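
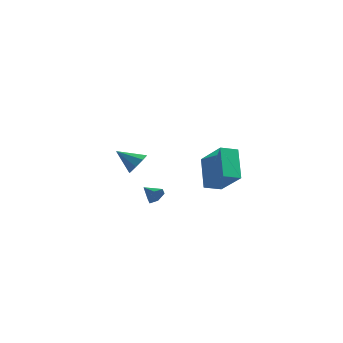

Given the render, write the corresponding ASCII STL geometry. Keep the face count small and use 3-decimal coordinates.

solid 
facet normal -0.383 0.545 0.746
outer loop
vertex 3.473 -1.034 4.424
vertex 4.087 -0.228 4.15
vertex 1.921 -0.304 3.095
endloop
endfacet
facet normal -0.585 -0.768 0.261
outer loop
vertex 2.713 -1.432 1.55
vertex 3.473 -1.034 4.424
vertex 1.921 -0.304 3.095
endloop
endfacet
facet normal -0.382 0.546 0.746
outer loop
vertex 1.921 -0.304 3.095
vertex 4.087 -0.228 4.15
vertex 2.535 0.502 2.82
endloop
endfacet
facet normal -0.716 0.336 -0.612
outer loop
vertex 2.535 0.502 2.82
vertex 2.713 -1.432 1.55
vertex 1.921 -0.304 3.095
endloop
endfacet
facet normal 0.715 -0.337 0.612
outer loop
vertex 3.473 -1.034 4.424
vertex 4.879 -1.356 2.605
vertex 4.087 -0.228 4.15
endloop
endfacet
facet normal -0.585 -0.768 0.261
outer loop
vertex 4.265 -2.162 2.88
vertex 3.473 -1.034 4.424
vertex 2.713 -1.432 1.55
endloop
endfacet
facet normal 0.715 -0.336 0.613
outer loop
vertex 4.265 -2.162 2.88
vertex 4.879 -1.356 2.605
vertex 3.473 -1.034 4.424
endloop
endfacet
facet normal 0.585 0.768 -0.261
outer loop
vertex 4.087 -0.228 4.15
vertex 4.879 -1.356 2.605
vertex 2.535 0.502 2.82
endloop
endfacet
facet normal -0.715 0.337 -0.613
outer loop
vertex 3.327 -0.626 1.276
vertex 2.713 -1.432 1.55
vertex 2.535 0.502 2.82
endloop
endfacet
facet normal 0.585 0.768 -0.261
outer loop
vertex 2.535 0.502 2.82
vertex 4.879 -1.356 2.605
vertex 3.327 -0.626 1.276
endloop
endfacet
facet normal 0.383 -0.545 -0.746
outer loop
vertex 3.327 -0.626 1.276
vertex 4.265 -2.162 2.88
vertex 2.713 -1.432 1.55
endloop
endfacet
facet normal 0.382 -0.546 -0.746
outer loop
vertex 4.879 -1.356 2.605
vertex 4.265 -2.162 2.88
vertex 3.327 -0.626 1.276
endloop
endfacet
facet normal 0.768 0.259 -0.586
outer loop
vertex -2.372 0.863 1.947
vertex -2.892 1.217 1.422
vertex -2.474 1.468 2.081
endloop
endfacet
facet normal 0.214 -0.177 0.961
outer loop
vertex -2.372 0.863 1.947
vertex -2.474 1.468 2.081
vertex -4.068 0.823 2.318
endloop
endfacet
facet normal 0.769 0.257 -0.586
outer loop
vertex -2.474 1.468 2.081
vertex -2.892 1.217 1.422
vertex -2.82 1.926 1.828
endloop
endfacet
facet normal -0.051 0.453 0.890
outer loop
vertex -2.474 1.468 2.081
vertex -2.82 1.926 1.828
vertex -4.068 0.823 2.318
endloop
endfacet
facet normal 0.768 0.258 -0.586
outer loop
vertex -2.82 1.926 1.828
vertex -2.892 1.217 1.422
vertex -3.209 1.969 1.337
endloop
endfacet
facet normal -0.486 0.749 0.450
outer loop
vertex -2.82 1.926 1.828
vertex -3.209 1.969 1.337
vertex -4.068 0.823 2.318
endloop
endfacet
facet normal 0.768 0.258 -0.586
outer loop
vertex -3.209 1.969 1.337
vertex -2.892 1.217 1.422
vertex -3.412 1.572 0.896
endloop
endfacet
facet normal -0.836 0.540 -0.101
outer loop
vertex -3.209 1.969 1.337
vertex -3.412 1.572 0.896
vertex -4.068 0.823 2.318
endloop
endfacet
facet normal 0.768 0.257 -0.586
outer loop
vertex -3.412 1.572 0.896
vertex -2.892 1.217 1.422
vertex -3.311 0.967 0.763
endloop
endfacet
facet normal -0.896 -0.053 -0.441
outer loop
vertex -3.412 1.572 0.896
vertex -3.311 0.967 0.763
vertex -4.068 0.823 2.318
endloop
endfacet
facet normal 0.768 0.259 -0.586
outer loop
vertex -3.311 0.967 0.763
vertex -2.892 1.217 1.422
vertex -2.964 0.509 1.015
endloop
endfacet
facet normal -0.631 -0.682 -0.370
outer loop
vertex -3.311 0.967 0.763
vertex -2.964 0.509 1.015
vertex -4.068 0.823 2.318
endloop
endfacet
facet normal 0.768 0.259 -0.586
outer loop
vertex -2.964 0.509 1.015
vertex -2.892 1.217 1.422
vertex -2.575 0.466 1.506
endloop
endfacet
facet normal -0.196 -0.978 0.070
outer loop
vertex -2.964 0.509 1.015
vertex -2.575 0.466 1.506
vertex -4.068 0.823 2.318
endloop
endfacet
facet normal 0.768 0.259 -0.586
outer loop
vertex -2.575 0.466 1.506
vertex -2.892 1.217 1.422
vertex -2.372 0.863 1.947
endloop
endfacet
facet normal 0.154 -0.769 0.621
outer loop
vertex -2.575 0.466 1.506
vertex -2.372 0.863 1.947
vertex -4.068 0.823 2.318
endloop
endfacet
facet normal 0.891 -0.234 -0.390
outer loop
vertex 0.449 -1.822 1.135
vertex 0.174 -2.029 0.631
vertex 0.344 -1.444 0.668
endloop
endfacet
facet normal -0.037 0.773 0.634
outer loop
vertex 0.449 -1.822 1.135
vertex 0.344 -1.444 0.668
vertex -0.734 -1.791 1.029
endloop
endfacet
facet normal 0.891 -0.234 -0.390
outer loop
vertex 0.344 -1.444 0.668
vertex 0.174 -2.029 0.631
vertex 0.069 -1.651 0.164
endloop
endfacet
facet normal -0.356 0.917 -0.182
outer loop
vertex 0.344 -1.444 0.668
vertex 0.069 -1.651 0.164
vertex -0.734 -1.791 1.029
endloop
endfacet
facet normal 0.891 -0.233 -0.389
outer loop
vertex 0.069 -1.651 0.164
vertex 0.174 -2.029 0.631
vertex -0.1 -2.236 0.127
endloop
endfacet
facet normal -0.729 0.251 -0.636
outer loop
vertex 0.069 -1.651 0.164
vertex -0.1 -2.236 0.127
vertex -0.734 -1.791 1.029
endloop
endfacet
facet normal 0.891 -0.233 -0.389
outer loop
vertex -0.1 -2.236 0.127
vertex 0.174 -2.029 0.631
vertex 0.005 -2.614 0.594
endloop
endfacet
facet normal -0.783 -0.558 -0.275
outer loop
vertex -0.1 -2.236 0.127
vertex 0.005 -2.614 0.594
vertex -0.734 -1.791 1.029
endloop
endfacet
facet normal 0.891 -0.233 -0.389
outer loop
vertex 0.005 -2.614 0.594
vertex 0.174 -2.029 0.631
vertex 0.279 -2.407 1.098
endloop
endfacet
facet normal -0.464 -0.702 0.540
outer loop
vertex 0.005 -2.614 0.594
vertex 0.279 -2.407 1.098
vertex -0.734 -1.791 1.029
endloop
endfacet
facet normal 0.891 -0.234 -0.390
outer loop
vertex 0.279 -2.407 1.098
vertex 0.174 -2.029 0.631
vertex 0.449 -1.822 1.135
endloop
endfacet
facet normal -0.090 -0.037 0.995
outer loop
vertex 0.279 -2.407 1.098
vertex 0.449 -1.822 1.135
vertex -0.734 -1.791 1.029
endloop
endfacet

endsolid


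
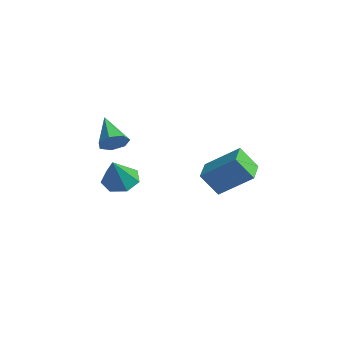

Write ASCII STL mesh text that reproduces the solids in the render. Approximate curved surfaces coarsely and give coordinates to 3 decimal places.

solid 
facet normal -0.746 0.664 0.049
outer loop
vertex 0.657 0.459 0.673
vertex 1.563 1.407 1.641
vertex 1.074 0.995 -0.242
endloop
endfacet
facet normal -0.556 -0.582 -0.594
outer loop
vertex 1.977 0.193 -0.301
vertex 0.657 0.459 0.673
vertex 1.074 0.995 -0.242
endloop
endfacet
facet normal -0.747 0.663 0.049
outer loop
vertex 1.074 0.995 -0.242
vertex 1.563 1.407 1.641
vertex 1.979 1.944 0.726
endloop
endfacet
facet normal 0.365 0.471 -0.803
outer loop
vertex 1.979 1.944 0.726
vertex 1.977 0.193 -0.301
vertex 1.074 0.995 -0.242
endloop
endfacet
facet normal -0.366 -0.471 0.803
outer loop
vertex 0.657 0.459 0.673
vertex 2.466 0.605 1.582
vertex 1.563 1.407 1.641
endloop
endfacet
facet normal -0.556 -0.582 -0.594
outer loop
vertex 1.561 -0.344 0.614
vertex 0.657 0.459 0.673
vertex 1.977 0.193 -0.301
endloop
endfacet
facet normal -0.366 -0.471 0.803
outer loop
vertex 1.561 -0.344 0.614
vertex 2.466 0.605 1.582
vertex 0.657 0.459 0.673
endloop
endfacet
facet normal 0.556 0.582 0.594
outer loop
vertex 1.563 1.407 1.641
vertex 2.466 0.605 1.582
vertex 1.979 1.944 0.726
endloop
endfacet
facet normal 0.366 0.471 -0.803
outer loop
vertex 2.883 1.141 0.667
vertex 1.977 0.193 -0.301
vertex 1.979 1.944 0.726
endloop
endfacet
facet normal 0.556 0.582 0.594
outer loop
vertex 1.979 1.944 0.726
vertex 2.466 0.605 1.582
vertex 2.883 1.141 0.667
endloop
endfacet
facet normal 0.747 -0.663 -0.050
outer loop
vertex 2.883 1.141 0.667
vertex 1.561 -0.344 0.614
vertex 1.977 0.193 -0.301
endloop
endfacet
facet normal 0.747 -0.663 -0.048
outer loop
vertex 2.466 0.605 1.582
vertex 1.561 -0.344 0.614
vertex 2.883 1.141 0.667
endloop
endfacet
facet normal 0.807 -0.199 -0.556
outer loop
vertex -1.785 -1.613 1.739
vertex -2.157 -1.801 1.267
vertex -1.933 -1.224 1.385
endloop
endfacet
facet normal 0.210 0.701 0.682
outer loop
vertex -1.785 -1.613 1.739
vertex -1.933 -1.224 1.385
vertex -3.383 -1.499 2.113
endloop
endfacet
facet normal 0.807 -0.199 -0.556
outer loop
vertex -1.933 -1.224 1.385
vertex -2.157 -1.801 1.267
vertex -2.25 -1.27 0.942
endloop
endfacet
facet normal -0.175 0.984 0.023
outer loop
vertex -1.933 -1.224 1.385
vertex -2.25 -1.27 0.942
vertex -3.383 -1.499 2.113
endloop
endfacet
facet normal 0.806 -0.199 -0.557
outer loop
vertex -2.25 -1.27 0.942
vertex -2.157 -1.801 1.267
vertex -2.497 -1.716 0.744
endloop
endfacet
facet normal -0.640 0.579 -0.506
outer loop
vertex -2.25 -1.27 0.942
vertex -2.497 -1.716 0.744
vertex -3.383 -1.499 2.113
endloop
endfacet
facet normal 0.807 -0.198 -0.557
outer loop
vertex -2.497 -1.716 0.744
vertex -2.157 -1.801 1.267
vertex -2.487 -2.226 0.94
endloop
endfacet
facet normal -0.836 -0.211 -0.507
outer loop
vertex -2.497 -1.716 0.744
vertex -2.487 -2.226 0.94
vertex -3.383 -1.499 2.113
endloop
endfacet
facet normal 0.807 -0.199 -0.556
outer loop
vertex -2.487 -2.226 0.94
vertex -2.157 -1.801 1.267
vertex -2.229 -2.416 1.383
endloop
endfacet
facet normal -0.614 -0.789 0.020
outer loop
vertex -2.487 -2.226 0.94
vertex -2.229 -2.416 1.383
vertex -3.383 -1.499 2.113
endloop
endfacet
facet normal 0.806 -0.199 -0.557
outer loop
vertex -2.229 -2.416 1.383
vertex -2.157 -1.801 1.267
vertex -1.916 -2.143 1.738
endloop
endfacet
facet normal -0.142 -0.720 0.679
outer loop
vertex -2.229 -2.416 1.383
vertex -1.916 -2.143 1.738
vertex -3.383 -1.499 2.113
endloop
endfacet
facet normal 0.807 -0.198 -0.557
outer loop
vertex -1.916 -2.143 1.738
vertex -2.157 -1.801 1.267
vertex -1.785 -1.613 1.739
endloop
endfacet
facet normal 0.224 -0.057 0.973
outer loop
vertex -1.916 -2.143 1.738
vertex -1.785 -1.613 1.739
vertex -3.383 -1.499 2.113
endloop
endfacet
facet normal -0.350 0.427 -0.834
outer loop
vertex -2.015 -0.782 -1.001
vertex -2.635 -1.255 -0.983
vertex -2.551 -0.551 -0.658
endloop
endfacet
facet normal 0.602 0.580 0.549
outer loop
vertex -2.015 -0.782 -1.001
vertex -2.551 -0.551 -0.658
vertex -2.105 -1.905 0.283
endloop
endfacet
facet normal -0.349 0.427 -0.834
outer loop
vertex -2.551 -0.551 -0.658
vertex -2.635 -1.255 -0.983
vertex -3.15 -0.85 -0.56
endloop
endfacet
facet normal -0.131 0.536 0.834
outer loop
vertex -2.551 -0.551 -0.658
vertex -3.15 -0.85 -0.56
vertex -2.105 -1.905 0.283
endloop
endfacet
facet normal -0.348 0.428 -0.834
outer loop
vertex -3.15 -0.85 -0.56
vertex -2.635 -1.255 -0.983
vertex -3.362 -1.453 -0.781
endloop
endfacet
facet normal -0.655 -0.046 0.754
outer loop
vertex -3.15 -0.85 -0.56
vertex -3.362 -1.453 -0.781
vertex -2.105 -1.905 0.283
endloop
endfacet
facet normal -0.348 0.429 -0.833
outer loop
vertex -3.362 -1.453 -0.781
vertex -2.635 -1.255 -0.983
vertex -3.027 -1.907 -1.155
endloop
endfacet
facet normal -0.575 -0.729 0.370
outer loop
vertex -3.362 -1.453 -0.781
vertex -3.027 -1.907 -1.155
vertex -2.105 -1.905 0.283
endloop
endfacet
facet normal -0.348 0.429 -0.834
outer loop
vertex -3.027 -1.907 -1.155
vertex -2.635 -1.255 -0.983
vertex -2.397 -1.87 -1.399
endloop
endfacet
facet normal 0.047 -0.998 -0.029
outer loop
vertex -3.027 -1.907 -1.155
vertex -2.397 -1.87 -1.399
vertex -2.105 -1.905 0.283
endloop
endfacet
facet normal -0.350 0.428 -0.833
outer loop
vertex -2.397 -1.87 -1.399
vertex -2.635 -1.255 -0.983
vertex -1.946 -1.369 -1.331
endloop
endfacet
facet normal 0.745 -0.651 -0.143
outer loop
vertex -2.397 -1.87 -1.399
vertex -1.946 -1.369 -1.331
vertex -2.105 -1.905 0.283
endloop
endfacet
facet normal -0.350 0.427 -0.833
outer loop
vertex -1.946 -1.369 -1.331
vertex -2.635 -1.255 -0.983
vertex -2.015 -0.782 -1.001
endloop
endfacet
facet normal 0.992 0.052 0.115
outer loop
vertex -1.946 -1.369 -1.331
vertex -2.015 -0.782 -1.001
vertex -2.105 -1.905 0.283
endloop
endfacet

endsolid


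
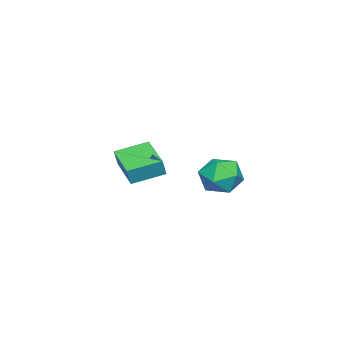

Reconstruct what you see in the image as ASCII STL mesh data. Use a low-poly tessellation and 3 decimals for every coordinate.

solid 
facet normal 0.135 0.556 0.820
outer loop
vertex 1.911 2.725 -0.976
vertex 1.03 2.379 -0.596
vertex 1.9 1.882 -0.402
endloop
endfacet
facet normal 0.761 0.359 0.541
outer loop
vertex 1.911 2.725 -0.976
vertex 1.9 1.882 -0.402
vertex 2.479 1.92 -1.241
endloop
endfacet
facet normal 0.790 0.600 -0.130
outer loop
vertex 1.911 2.725 -0.976
vertex 2.479 1.92 -1.241
vertex 1.967 2.44 -1.954
endloop
endfacet
facet normal 0.182 0.947 -0.265
outer loop
vertex 1.911 2.725 -0.976
vertex 1.967 2.44 -1.954
vertex 1.072 2.724 -1.555
endloop
endfacet
facet normal -0.223 0.920 0.321
outer loop
vertex 1.911 2.725 -0.976
vertex 1.072 2.724 -1.555
vertex 1.03 2.379 -0.596
endloop
endfacet
facet normal 0.777 -0.356 0.520
outer loop
vertex 2.479 1.92 -1.241
vertex 1.9 1.882 -0.402
vertex 1.948 1.076 -1.025
endloop
endfacet
facet normal -0.236 -0.034 0.971
outer loop
vertex 1.9 1.882 -0.402
vertex 1.03 2.379 -0.596
vertex 1.053 1.36 -0.626
endloop
endfacet
facet normal -0.816 0.555 0.164
outer loop
vertex 1.03 2.379 -0.596
vertex 1.072 2.724 -1.555
vertex 0.541 1.88 -1.339
endloop
endfacet
facet normal -0.161 0.598 -0.786
outer loop
vertex 1.072 2.724 -1.555
vertex 1.967 2.44 -1.954
vertex 1.12 1.918 -2.178
endloop
endfacet
facet normal 0.824 0.035 -0.566
outer loop
vertex 1.967 2.44 -1.954
vertex 2.479 1.92 -1.241
vertex 1.99 1.421 -1.984
endloop
endfacet
facet normal -0.182 -0.947 0.265
outer loop
vertex 1.109 1.075 -1.604
vertex 1.948 1.076 -1.025
vertex 1.053 1.36 -0.626
endloop
endfacet
facet normal -0.790 -0.600 0.130
outer loop
vertex 1.109 1.075 -1.604
vertex 1.053 1.36 -0.626
vertex 0.541 1.88 -1.339
endloop
endfacet
facet normal -0.761 -0.359 -0.541
outer loop
vertex 1.109 1.075 -1.604
vertex 0.541 1.88 -1.339
vertex 1.12 1.918 -2.178
endloop
endfacet
facet normal -0.135 -0.556 -0.820
outer loop
vertex 1.109 1.075 -1.604
vertex 1.12 1.918 -2.178
vertex 1.99 1.421 -1.984
endloop
endfacet
facet normal 0.223 -0.920 -0.321
outer loop
vertex 1.109 1.075 -1.604
vertex 1.99 1.421 -1.984
vertex 1.948 1.076 -1.025
endloop
endfacet
facet normal 0.161 -0.598 0.786
outer loop
vertex 1.053 1.36 -0.626
vertex 1.948 1.076 -1.025
vertex 1.9 1.882 -0.402
endloop
endfacet
facet normal -0.824 -0.035 0.566
outer loop
vertex 0.541 1.88 -1.339
vertex 1.053 1.36 -0.626
vertex 1.03 2.379 -0.596
endloop
endfacet
facet normal -0.777 0.356 -0.520
outer loop
vertex 1.12 1.918 -2.178
vertex 0.541 1.88 -1.339
vertex 1.072 2.724 -1.555
endloop
endfacet
facet normal 0.236 0.034 -0.971
outer loop
vertex 1.99 1.421 -1.984
vertex 1.12 1.918 -2.178
vertex 1.967 2.44 -1.954
endloop
endfacet
facet normal 0.816 -0.555 -0.164
outer loop
vertex 1.948 1.076 -1.025
vertex 1.99 1.421 -1.984
vertex 2.479 1.92 -1.241
endloop
endfacet
facet normal -0.730 -0.641 0.236
outer loop
vertex -1.737 -4.228 -2.168
vertex -2.688 -2.995 -1.759
vertex -2.057 -4.185 -3.041
endloop
endfacet
facet normal 0.591 -0.766 -0.254
outer loop
vertex -0.692 -2.985 -3.481
vertex -1.737 -4.228 -2.168
vertex -2.057 -4.185 -3.041
endloop
endfacet
facet normal -0.730 -0.641 0.236
outer loop
vertex -2.057 -4.185 -3.041
vertex -2.688 -2.995 -1.759
vertex -3.008 -2.952 -2.631
endloop
endfacet
facet normal -0.344 0.047 -0.938
outer loop
vertex -3.008 -2.952 -2.631
vertex -0.692 -2.985 -3.481
vertex -2.057 -4.185 -3.041
endloop
endfacet
facet normal 0.343 -0.046 0.938
outer loop
vertex -1.737 -4.228 -2.168
vertex -1.323 -1.795 -2.199
vertex -2.688 -2.995 -1.759
endloop
endfacet
facet normal 0.591 -0.766 -0.255
outer loop
vertex -0.372 -3.028 -2.609
vertex -1.737 -4.228 -2.168
vertex -0.692 -2.985 -3.481
endloop
endfacet
facet normal 0.344 -0.047 0.938
outer loop
vertex -0.372 -3.028 -2.609
vertex -1.323 -1.795 -2.199
vertex -1.737 -4.228 -2.168
endloop
endfacet
facet normal -0.591 0.766 0.255
outer loop
vertex -2.688 -2.995 -1.759
vertex -1.323 -1.795 -2.199
vertex -3.008 -2.952 -2.631
endloop
endfacet
facet normal -0.344 0.046 -0.938
outer loop
vertex -1.643 -1.752 -3.072
vertex -0.692 -2.985 -3.481
vertex -3.008 -2.952 -2.631
endloop
endfacet
facet normal -0.591 0.766 0.254
outer loop
vertex -3.008 -2.952 -2.631
vertex -1.323 -1.795 -2.199
vertex -1.643 -1.752 -3.072
endloop
endfacet
facet normal 0.730 0.641 -0.236
outer loop
vertex -1.643 -1.752 -3.072
vertex -0.372 -3.028 -2.609
vertex -0.692 -2.985 -3.481
endloop
endfacet
facet normal 0.730 0.641 -0.236
outer loop
vertex -1.323 -1.795 -2.199
vertex -0.372 -3.028 -2.609
vertex -1.643 -1.752 -3.072
endloop
endfacet

endsolid


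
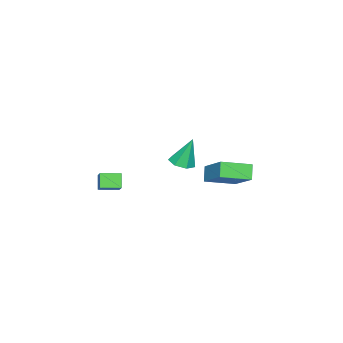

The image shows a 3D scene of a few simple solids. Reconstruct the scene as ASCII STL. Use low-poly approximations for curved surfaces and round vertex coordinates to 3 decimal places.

solid 
facet normal -0.658 0.712 -0.243
outer loop
vertex -0.558 2.642 -0.046
vertex 0.529 4.056 1.153
vertex -0.028 2.874 -0.8
endloop
endfacet
facet normal -0.506 -0.658 -0.558
outer loop
vertex 1.071 1.684 -0.393
vertex -0.558 2.642 -0.046
vertex -0.028 2.874 -0.8
endloop
endfacet
facet normal -0.658 0.713 -0.244
outer loop
vertex -0.028 2.874 -0.8
vertex 0.529 4.056 1.153
vertex 1.059 4.288 0.4
endloop
endfacet
facet normal 0.558 0.244 -0.793
outer loop
vertex 1.059 4.288 0.4
vertex 1.071 1.684 -0.393
vertex -0.028 2.874 -0.8
endloop
endfacet
facet normal -0.558 -0.244 0.793
outer loop
vertex -0.558 2.642 -0.046
vertex 1.628 2.866 1.56
vertex 0.529 4.056 1.153
endloop
endfacet
facet normal -0.506 -0.658 -0.559
outer loop
vertex 0.541 1.452 0.36
vertex -0.558 2.642 -0.046
vertex 1.071 1.684 -0.393
endloop
endfacet
facet normal -0.558 -0.244 0.793
outer loop
vertex 0.541 1.452 0.36
vertex 1.628 2.866 1.56
vertex -0.558 2.642 -0.046
endloop
endfacet
facet normal 0.505 0.658 0.558
outer loop
vertex 0.529 4.056 1.153
vertex 1.628 2.866 1.56
vertex 1.059 4.288 0.4
endloop
endfacet
facet normal 0.558 0.244 -0.793
outer loop
vertex 2.158 3.098 0.806
vertex 1.071 1.684 -0.393
vertex 1.059 4.288 0.4
endloop
endfacet
facet normal 0.506 0.658 0.558
outer loop
vertex 1.059 4.288 0.4
vertex 1.628 2.866 1.56
vertex 2.158 3.098 0.806
endloop
endfacet
facet normal 0.658 -0.712 0.244
outer loop
vertex 2.158 3.098 0.806
vertex 0.541 1.452 0.36
vertex 1.071 1.684 -0.393
endloop
endfacet
facet normal 0.658 -0.712 0.243
outer loop
vertex 1.628 2.866 1.56
vertex 0.541 1.452 0.36
vertex 2.158 3.098 0.806
endloop
endfacet
facet normal 0.125 -0.285 -0.950
outer loop
vertex 2.029 0.547 0.918
vertex 1.318 0.585 0.813
vertex 1.813 1.1 0.724
endloop
endfacet
facet normal 0.826 0.444 0.347
outer loop
vertex 2.029 0.547 0.918
vertex 1.813 1.1 0.724
vertex 1.102 1.075 2.447
endloop
endfacet
facet normal 0.126 -0.286 -0.950
outer loop
vertex 1.813 1.1 0.724
vertex 1.318 0.585 0.813
vertex 1.224 1.265 0.596
endloop
endfacet
facet normal 0.245 0.963 0.115
outer loop
vertex 1.813 1.1 0.724
vertex 1.224 1.265 0.596
vertex 1.102 1.075 2.447
endloop
endfacet
facet normal 0.125 -0.286 -0.950
outer loop
vertex 1.224 1.265 0.596
vertex 1.318 0.585 0.813
vertex 0.706 0.918 0.632
endloop
endfacet
facet normal -0.554 0.831 0.049
outer loop
vertex 1.224 1.265 0.596
vertex 0.706 0.918 0.632
vertex 1.102 1.075 2.447
endloop
endfacet
facet normal 0.126 -0.285 -0.950
outer loop
vertex 0.706 0.918 0.632
vertex 1.318 0.585 0.813
vertex 0.649 0.32 0.804
endloop
endfacet
facet normal -0.969 0.149 0.198
outer loop
vertex 0.706 0.918 0.632
vertex 0.649 0.32 0.804
vertex 1.102 1.075 2.447
endloop
endfacet
facet normal 0.126 -0.285 -0.950
outer loop
vertex 0.649 0.32 0.804
vertex 1.318 0.585 0.813
vertex 1.096 -0.079 0.983
endloop
endfacet
facet normal -0.688 -0.569 0.451
outer loop
vertex 0.649 0.32 0.804
vertex 1.096 -0.079 0.983
vertex 1.102 1.075 2.447
endloop
endfacet
facet normal 0.126 -0.285 -0.950
outer loop
vertex 1.096 -0.079 0.983
vertex 1.318 0.585 0.813
vertex 1.71 0.022 1.034
endloop
endfacet
facet normal 0.078 -0.783 0.617
outer loop
vertex 1.096 -0.079 0.983
vertex 1.71 0.022 1.034
vertex 1.102 1.075 2.447
endloop
endfacet
facet normal 0.125 -0.286 -0.950
outer loop
vertex 1.71 0.022 1.034
vertex 1.318 0.585 0.813
vertex 2.029 0.547 0.918
endloop
endfacet
facet normal 0.752 -0.331 0.570
outer loop
vertex 1.71 0.022 1.034
vertex 2.029 0.547 0.918
vertex 1.102 1.075 2.447
endloop
endfacet
facet normal -0.526 -0.298 0.797
outer loop
vertex 2.216 -3.581 -0.599
vertex 1.576 -2.704 -0.694
vertex 1.675 -4.033 -1.125
endloop
endfacet
facet normal 0.588 -0.804 0.087
outer loop
vertex 2.164 -3.756 -1.866
vertex 2.216 -3.581 -0.599
vertex 1.675 -4.033 -1.125
endloop
endfacet
facet normal -0.526 -0.298 0.797
outer loop
vertex 1.675 -4.033 -1.125
vertex 1.576 -2.704 -0.694
vertex 1.035 -3.156 -1.22
endloop
endfacet
facet normal -0.615 -0.514 -0.598
outer loop
vertex 1.035 -3.156 -1.22
vertex 2.164 -3.756 -1.866
vertex 1.675 -4.033 -1.125
endloop
endfacet
facet normal 0.615 0.514 0.598
outer loop
vertex 2.216 -3.581 -0.599
vertex 2.065 -2.427 -1.435
vertex 1.576 -2.704 -0.694
endloop
endfacet
facet normal 0.588 -0.804 0.087
outer loop
vertex 2.705 -3.304 -1.34
vertex 2.216 -3.581 -0.599
vertex 2.164 -3.756 -1.866
endloop
endfacet
facet normal 0.615 0.514 0.598
outer loop
vertex 2.705 -3.304 -1.34
vertex 2.065 -2.427 -1.435
vertex 2.216 -3.581 -0.599
endloop
endfacet
facet normal -0.588 0.804 -0.087
outer loop
vertex 1.576 -2.704 -0.694
vertex 2.065 -2.427 -1.435
vertex 1.035 -3.156 -1.22
endloop
endfacet
facet normal -0.615 -0.514 -0.598
outer loop
vertex 1.524 -2.879 -1.961
vertex 2.164 -3.756 -1.866
vertex 1.035 -3.156 -1.22
endloop
endfacet
facet normal -0.588 0.804 -0.087
outer loop
vertex 1.035 -3.156 -1.22
vertex 2.065 -2.427 -1.435
vertex 1.524 -2.879 -1.961
endloop
endfacet
facet normal 0.526 0.298 -0.797
outer loop
vertex 1.524 -2.879 -1.961
vertex 2.705 -3.304 -1.34
vertex 2.164 -3.756 -1.866
endloop
endfacet
facet normal 0.526 0.298 -0.797
outer loop
vertex 2.065 -2.427 -1.435
vertex 2.705 -3.304 -1.34
vertex 1.524 -2.879 -1.961
endloop
endfacet

endsolid


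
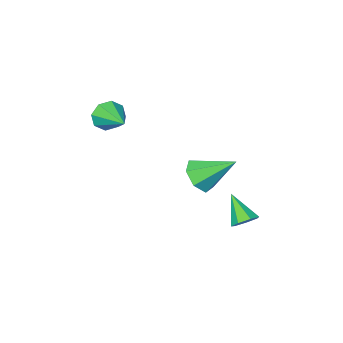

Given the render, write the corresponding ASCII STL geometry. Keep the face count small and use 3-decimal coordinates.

solid 
facet normal 0.532 -0.590 -0.607
outer loop
vertex -1.409 0.521 -0.184
vertex -2.18 0.48 -0.82
vertex -1.426 1.136 -0.796
endloop
endfacet
facet normal 0.573 0.586 0.573
outer loop
vertex -1.409 0.521 -0.184
vertex -1.426 1.136 -0.796
vertex -3.32 1.74 0.48
endloop
endfacet
facet normal 0.532 -0.590 -0.608
outer loop
vertex -1.426 1.136 -0.796
vertex -2.18 0.48 -0.82
vertex -2.011 1.257 -1.426
endloop
endfacet
facet normal 0.265 0.962 -0.062
outer loop
vertex -1.426 1.136 -0.796
vertex -2.011 1.257 -1.426
vertex -3.32 1.74 0.48
endloop
endfacet
facet normal 0.533 -0.590 -0.607
outer loop
vertex -2.011 1.257 -1.426
vertex -2.18 0.48 -0.82
vertex -2.723 0.792 -1.599
endloop
endfacet
facet normal -0.398 0.786 -0.473
outer loop
vertex -2.011 1.257 -1.426
vertex -2.723 0.792 -1.599
vertex -3.32 1.74 0.48
endloop
endfacet
facet normal 0.533 -0.589 -0.607
outer loop
vertex -2.723 0.792 -1.599
vertex -2.18 0.48 -0.82
vertex -3.026 0.092 -1.186
endloop
endfacet
facet normal -0.917 0.190 -0.350
outer loop
vertex -2.723 0.792 -1.599
vertex -3.026 0.092 -1.186
vertex -3.32 1.74 0.48
endloop
endfacet
facet normal 0.533 -0.589 -0.607
outer loop
vertex -3.026 0.092 -1.186
vertex -2.18 0.48 -0.82
vertex -2.692 -0.316 -0.497
endloop
endfacet
facet normal -0.901 -0.377 0.214
outer loop
vertex -3.026 0.092 -1.186
vertex -2.692 -0.316 -0.497
vertex -3.32 1.74 0.48
endloop
endfacet
facet normal 0.533 -0.589 -0.608
outer loop
vertex -2.692 -0.316 -0.497
vertex -2.18 0.48 -0.82
vertex -1.972 -0.125 -0.051
endloop
endfacet
facet normal -0.362 -0.488 0.794
outer loop
vertex -2.692 -0.316 -0.497
vertex -1.972 -0.125 -0.051
vertex -3.32 1.74 0.48
endloop
endfacet
facet normal 0.533 -0.589 -0.608
outer loop
vertex -1.972 -0.125 -0.051
vertex -2.18 0.48 -0.82
vertex -1.409 0.521 -0.184
endloop
endfacet
facet normal 0.294 -0.059 0.954
outer loop
vertex -1.972 -0.125 -0.051
vertex -1.409 0.521 -0.184
vertex -3.32 1.74 0.48
endloop
endfacet
facet normal 0.015 0.733 -0.680
outer loop
vertex -2.206 3.059 -2.687
vertex -2.877 3.202 -2.548
vertex -2.303 3.468 -2.248
endloop
endfacet
facet normal 0.918 -0.168 0.359
outer loop
vertex -2.206 3.059 -2.687
vertex -2.303 3.468 -2.248
vertex -2.903 1.978 -1.412
endloop
endfacet
facet normal 0.016 0.733 -0.680
outer loop
vertex -2.303 3.468 -2.248
vertex -2.877 3.202 -2.548
vertex -2.832 3.677 -2.035
endloop
endfacet
facet normal 0.454 0.290 0.843
outer loop
vertex -2.303 3.468 -2.248
vertex -2.832 3.677 -2.035
vertex -2.903 1.978 -1.412
endloop
endfacet
facet normal 0.015 0.733 -0.680
outer loop
vertex -2.832 3.677 -2.035
vertex -2.877 3.202 -2.548
vertex -3.395 3.528 -2.208
endloop
endfacet
facet normal -0.357 0.335 0.872
outer loop
vertex -2.832 3.677 -2.035
vertex -3.395 3.528 -2.208
vertex -2.903 1.978 -1.412
endloop
endfacet
facet normal 0.015 0.733 -0.680
outer loop
vertex -3.395 3.528 -2.208
vertex -2.877 3.202 -2.548
vertex -3.568 3.134 -2.637
endloop
endfacet
facet normal -0.902 -0.068 0.426
outer loop
vertex -3.395 3.528 -2.208
vertex -3.568 3.134 -2.637
vertex -2.903 1.978 -1.412
endloop
endfacet
facet normal 0.015 0.733 -0.680
outer loop
vertex -3.568 3.134 -2.637
vertex -2.877 3.202 -2.548
vertex -3.221 2.791 -2.999
endloop
endfacet
facet normal -0.773 -0.614 -0.160
outer loop
vertex -3.568 3.134 -2.637
vertex -3.221 2.791 -2.999
vertex -2.903 1.978 -1.412
endloop
endfacet
facet normal 0.015 0.733 -0.680
outer loop
vertex -3.221 2.791 -2.999
vertex -2.877 3.202 -2.548
vertex -2.615 2.758 -3.021
endloop
endfacet
facet normal -0.065 -0.893 -0.445
outer loop
vertex -3.221 2.791 -2.999
vertex -2.615 2.758 -3.021
vertex -2.903 1.978 -1.412
endloop
endfacet
facet normal 0.015 0.733 -0.680
outer loop
vertex -2.615 2.758 -3.021
vertex -2.877 3.202 -2.548
vertex -2.206 3.059 -2.687
endloop
endfacet
facet normal 0.686 -0.695 -0.214
outer loop
vertex -2.615 2.758 -3.021
vertex -2.206 3.059 -2.687
vertex -2.903 1.978 -1.412
endloop
endfacet
facet normal -0.091 -0.961 -0.263
outer loop
vertex 0.537 -3.952 2.488
vertex 0.157 -3.709 1.732
vertex 0.984 -3.859 1.993
endloop
endfacet
facet normal 0.715 0.173 0.678
outer loop
vertex 0.537 -3.952 2.488
vertex 0.984 -3.859 1.993
vertex 0.323 -1.971 2.208
endloop
endfacet
facet normal -0.091 -0.960 -0.263
outer loop
vertex 0.984 -3.859 1.993
vertex 0.157 -3.709 1.732
vertex 0.947 -3.678 1.345
endloop
endfacet
facet normal 0.944 0.326 0.037
outer loop
vertex 0.984 -3.859 1.993
vertex 0.947 -3.678 1.345
vertex 0.323 -1.971 2.208
endloop
endfacet
facet normal -0.091 -0.961 -0.262
outer loop
vertex 0.947 -3.678 1.345
vertex 0.157 -3.709 1.732
vertex 0.447 -3.516 0.924
endloop
endfacet
facet normal 0.643 0.520 -0.563
outer loop
vertex 0.947 -3.678 1.345
vertex 0.447 -3.516 0.924
vertex 0.323 -1.971 2.208
endloop
endfacet
facet normal -0.092 -0.961 -0.263
outer loop
vertex 0.447 -3.516 0.924
vertex 0.157 -3.709 1.732
vertex -0.222 -3.466 0.976
endloop
endfacet
facet normal -0.012 0.639 -0.769
outer loop
vertex 0.447 -3.516 0.924
vertex -0.222 -3.466 0.976
vertex 0.323 -1.971 2.208
endloop
endfacet
facet normal -0.091 -0.960 -0.263
outer loop
vertex -0.222 -3.466 0.976
vertex 0.157 -3.709 1.732
vertex -0.67 -3.559 1.471
endloop
endfacet
facet normal -0.639 0.614 -0.463
outer loop
vertex -0.222 -3.466 0.976
vertex -0.67 -3.559 1.471
vertex 0.323 -1.971 2.208
endloop
endfacet
facet normal -0.091 -0.960 -0.263
outer loop
vertex -0.67 -3.559 1.471
vertex 0.157 -3.709 1.732
vertex -0.632 -3.74 2.119
endloop
endfacet
facet normal -0.869 0.460 0.180
outer loop
vertex -0.67 -3.559 1.471
vertex -0.632 -3.74 2.119
vertex 0.323 -1.971 2.208
endloop
endfacet
facet normal -0.091 -0.960 -0.263
outer loop
vertex -0.632 -3.74 2.119
vertex 0.157 -3.709 1.732
vertex -0.132 -3.903 2.54
endloop
endfacet
facet normal -0.568 0.268 0.778
outer loop
vertex -0.632 -3.74 2.119
vertex -0.132 -3.903 2.54
vertex 0.323 -1.971 2.208
endloop
endfacet
facet normal -0.091 -0.960 -0.263
outer loop
vertex -0.132 -3.903 2.54
vertex 0.157 -3.709 1.732
vertex 0.537 -3.952 2.488
endloop
endfacet
facet normal 0.087 0.149 0.985
outer loop
vertex -0.132 -3.903 2.54
vertex 0.537 -3.952 2.488
vertex 0.323 -1.971 2.208
endloop
endfacet

endsolid


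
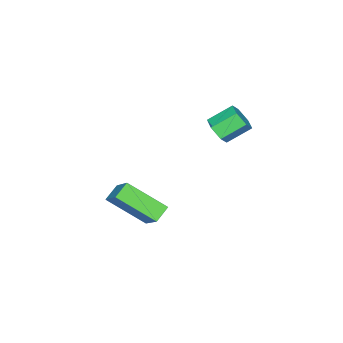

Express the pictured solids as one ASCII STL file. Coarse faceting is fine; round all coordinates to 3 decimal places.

solid 
facet normal 0.634 -0.546 -0.548
outer loop
vertex -0.309 -0.898 4.133
vertex -0.743 -0.903 3.636
vertex -0.294 -0.422 3.676
endloop
endfacet
facet normal 0.773 0.427 0.470
outer loop
vertex -0.309 -0.898 4.133
vertex -0.294 -0.422 3.676
vertex -1.083 -0.231 4.801
endloop
endfacet
facet normal 0.773 0.425 0.470
outer loop
vertex -1.083 -0.231 4.801
vertex -0.294 -0.422 3.676
vertex -1.067 0.245 4.344
endloop
endfacet
facet normal -0.634 0.547 0.547
outer loop
vertex -1.083 -0.231 4.801
vertex -1.067 0.245 4.344
vertex -1.517 -0.237 4.304
endloop
endfacet
facet normal 0.634 -0.546 -0.547
outer loop
vertex -0.294 -0.422 3.676
vertex -0.743 -0.903 3.636
vertex -0.728 -0.428 3.179
endloop
endfacet
facet normal 0.407 0.837 -0.365
outer loop
vertex -0.294 -0.422 3.676
vertex -0.728 -0.428 3.179
vertex -1.067 0.245 4.344
endloop
endfacet
facet normal 0.407 0.837 -0.365
outer loop
vertex -1.067 0.245 4.344
vertex -0.728 -0.428 3.179
vertex -1.501 0.239 3.847
endloop
endfacet
facet normal -0.634 0.547 0.547
outer loop
vertex -1.067 0.245 4.344
vertex -1.501 0.239 3.847
vertex -1.517 -0.237 4.304
endloop
endfacet
facet normal 0.634 -0.546 -0.547
outer loop
vertex -0.728 -0.428 3.179
vertex -0.743 -0.903 3.636
vertex -1.177 -0.909 3.139
endloop
endfacet
facet normal -0.366 0.411 -0.835
outer loop
vertex -0.728 -0.428 3.179
vertex -1.177 -0.909 3.139
vertex -1.501 0.239 3.847
endloop
endfacet
facet normal -0.366 0.412 -0.835
outer loop
vertex -1.501 0.239 3.847
vertex -1.177 -0.909 3.139
vertex -1.951 -0.242 3.807
endloop
endfacet
facet normal -0.633 0.547 0.548
outer loop
vertex -1.501 0.239 3.847
vertex -1.951 -0.242 3.807
vertex -1.517 -0.237 4.304
endloop
endfacet
facet normal 0.634 -0.547 -0.547
outer loop
vertex -1.177 -0.909 3.139
vertex -0.743 -0.903 3.636
vertex -1.193 -1.385 3.596
endloop
endfacet
facet normal -0.773 -0.426 -0.470
outer loop
vertex -1.177 -0.909 3.139
vertex -1.193 -1.385 3.596
vertex -1.951 -0.242 3.807
endloop
endfacet
facet normal -0.773 -0.426 -0.469
outer loop
vertex -1.951 -0.242 3.807
vertex -1.193 -1.385 3.596
vertex -1.966 -0.718 4.264
endloop
endfacet
facet normal -0.634 0.546 0.548
outer loop
vertex -1.951 -0.242 3.807
vertex -1.966 -0.718 4.264
vertex -1.517 -0.237 4.304
endloop
endfacet
facet normal 0.634 -0.547 -0.547
outer loop
vertex -1.193 -1.385 3.596
vertex -0.743 -0.903 3.636
vertex -0.759 -1.379 4.093
endloop
endfacet
facet normal -0.407 -0.837 0.365
outer loop
vertex -1.193 -1.385 3.596
vertex -0.759 -1.379 4.093
vertex -1.966 -0.718 4.264
endloop
endfacet
facet normal -0.407 -0.837 0.365
outer loop
vertex -1.966 -0.718 4.264
vertex -0.759 -1.379 4.093
vertex -1.532 -0.712 4.761
endloop
endfacet
facet normal -0.634 0.546 0.547
outer loop
vertex -1.966 -0.718 4.264
vertex -1.532 -0.712 4.761
vertex -1.517 -0.237 4.304
endloop
endfacet
facet normal 0.633 -0.547 -0.548
outer loop
vertex -0.759 -1.379 4.093
vertex -0.743 -0.903 3.636
vertex -0.309 -0.898 4.133
endloop
endfacet
facet normal 0.366 -0.412 0.835
outer loop
vertex -0.759 -1.379 4.093
vertex -0.309 -0.898 4.133
vertex -1.532 -0.712 4.761
endloop
endfacet
facet normal 0.366 -0.411 0.835
outer loop
vertex -1.532 -0.712 4.761
vertex -0.309 -0.898 4.133
vertex -1.083 -0.231 4.801
endloop
endfacet
facet normal -0.634 0.546 0.547
outer loop
vertex -1.532 -0.712 4.761
vertex -1.083 -0.231 4.801
vertex -1.517 -0.237 4.304
endloop
endfacet
facet normal -0.412 -0.605 -0.681
outer loop
vertex 0.961 -4.565 -0.321
vertex 0.426 -2.959 -1.425
vertex 1.685 -4.602 -0.726
endloop
endfacet
facet normal 0.265 -0.795 0.546
outer loop
vertex 2.394 -3.561 0.445
vertex 0.961 -4.565 -0.321
vertex 1.685 -4.602 -0.726
endloop
endfacet
facet normal -0.412 -0.606 -0.681
outer loop
vertex 1.685 -4.602 -0.726
vertex 0.426 -2.959 -1.425
vertex 1.15 -2.997 -1.83
endloop
endfacet
facet normal 0.872 -0.045 -0.488
outer loop
vertex 1.15 -2.997 -1.83
vertex 2.394 -3.561 0.445
vertex 1.685 -4.602 -0.726
endloop
endfacet
facet normal -0.872 0.045 0.488
outer loop
vertex 0.961 -4.565 -0.321
vertex 1.135 -1.918 -0.254
vertex 0.426 -2.959 -1.425
endloop
endfacet
facet normal 0.264 -0.794 0.547
outer loop
vertex 1.67 -3.523 0.85
vertex 0.961 -4.565 -0.321
vertex 2.394 -3.561 0.445
endloop
endfacet
facet normal -0.872 0.045 0.488
outer loop
vertex 1.67 -3.523 0.85
vertex 1.135 -1.918 -0.254
vertex 0.961 -4.565 -0.321
endloop
endfacet
facet normal -0.264 0.795 -0.547
outer loop
vertex 0.426 -2.959 -1.425
vertex 1.135 -1.918 -0.254
vertex 1.15 -2.997 -1.83
endloop
endfacet
facet normal 0.872 -0.045 -0.488
outer loop
vertex 1.859 -1.955 -0.659
vertex 2.394 -3.561 0.445
vertex 1.15 -2.997 -1.83
endloop
endfacet
facet normal -0.265 0.794 -0.546
outer loop
vertex 1.15 -2.997 -1.83
vertex 1.135 -1.918 -0.254
vertex 1.859 -1.955 -0.659
endloop
endfacet
facet normal 0.413 0.605 0.681
outer loop
vertex 1.859 -1.955 -0.659
vertex 1.67 -3.523 0.85
vertex 2.394 -3.561 0.445
endloop
endfacet
facet normal 0.412 0.606 0.681
outer loop
vertex 1.135 -1.918 -0.254
vertex 1.67 -3.523 0.85
vertex 1.859 -1.955 -0.659
endloop
endfacet

endsolid


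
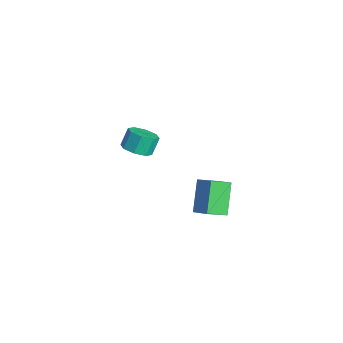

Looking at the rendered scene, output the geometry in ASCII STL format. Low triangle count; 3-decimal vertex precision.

solid 
facet normal -0.805 -0.347 -0.481
outer loop
vertex 3.75 -1.119 -4.187
vertex 2.537 -0.463 -2.63
vertex 3.601 0.099 -4.817
endloop
endfacet
facet normal 0.584 -0.316 -0.748
outer loop
vertex 4.583 0.523 -4.23
vertex 3.75 -1.119 -4.187
vertex 3.601 0.099 -4.817
endloop
endfacet
facet normal -0.805 -0.347 -0.481
outer loop
vertex 3.601 0.099 -4.817
vertex 2.537 -0.463 -2.63
vertex 2.388 0.756 -3.26
endloop
endfacet
facet normal -0.108 0.883 -0.457
outer loop
vertex 2.388 0.756 -3.26
vertex 4.583 0.523 -4.23
vertex 3.601 0.099 -4.817
endloop
endfacet
facet normal 0.108 -0.883 0.457
outer loop
vertex 3.75 -1.119 -4.187
vertex 3.519 -0.039 -2.043
vertex 2.537 -0.463 -2.63
endloop
endfacet
facet normal 0.583 -0.316 -0.748
outer loop
vertex 4.732 -0.696 -3.6
vertex 3.75 -1.119 -4.187
vertex 4.583 0.523 -4.23
endloop
endfacet
facet normal 0.108 -0.883 0.456
outer loop
vertex 4.732 -0.696 -3.6
vertex 3.519 -0.039 -2.043
vertex 3.75 -1.119 -4.187
endloop
endfacet
facet normal -0.584 0.315 0.748
outer loop
vertex 2.537 -0.463 -2.63
vertex 3.519 -0.039 -2.043
vertex 2.388 0.756 -3.26
endloop
endfacet
facet normal -0.108 0.883 -0.456
outer loop
vertex 3.37 1.179 -2.673
vertex 4.583 0.523 -4.23
vertex 2.388 0.756 -3.26
endloop
endfacet
facet normal -0.583 0.316 0.748
outer loop
vertex 2.388 0.756 -3.26
vertex 3.519 -0.039 -2.043
vertex 3.37 1.179 -2.673
endloop
endfacet
facet normal 0.805 0.347 0.481
outer loop
vertex 3.37 1.179 -2.673
vertex 4.732 -0.696 -3.6
vertex 4.583 0.523 -4.23
endloop
endfacet
facet normal 0.805 0.347 0.481
outer loop
vertex 3.519 -0.039 -2.043
vertex 4.732 -0.696 -3.6
vertex 3.37 1.179 -2.673
endloop
endfacet
facet normal 0.253 -0.449 -0.857
outer loop
vertex -2.72 -1.277 -4.688
vertex -3.233 -2.038 -4.441
vertex -3.409 -1.233 -4.914
endloop
endfacet
facet normal 0.191 0.892 -0.410
outer loop
vertex -2.72 -1.277 -4.688
vertex -3.409 -1.233 -4.914
vertex -3.035 -0.721 -3.625
endloop
endfacet
facet normal 0.192 0.892 -0.410
outer loop
vertex -3.035 -0.721 -3.625
vertex -3.409 -1.233 -4.914
vertex -3.724 -0.677 -3.852
endloop
endfacet
facet normal -0.254 0.448 0.857
outer loop
vertex -3.035 -0.721 -3.625
vertex -3.724 -0.677 -3.852
vertex -3.547 -1.482 -3.379
endloop
endfacet
facet normal 0.254 -0.448 -0.857
outer loop
vertex -3.409 -1.233 -4.914
vertex -3.233 -2.038 -4.441
vertex -3.995 -1.661 -4.864
endloop
endfacet
facet normal -0.535 0.673 -0.511
outer loop
vertex -3.409 -1.233 -4.914
vertex -3.995 -1.661 -4.864
vertex -3.724 -0.677 -3.852
endloop
endfacet
facet normal -0.536 0.673 -0.511
outer loop
vertex -3.724 -0.677 -3.852
vertex -3.995 -1.661 -4.864
vertex -4.31 -1.105 -3.801
endloop
endfacet
facet normal -0.253 0.448 0.857
outer loop
vertex -3.724 -0.677 -3.852
vertex -4.31 -1.105 -3.801
vertex -3.547 -1.482 -3.379
endloop
endfacet
facet normal 0.254 -0.449 -0.857
outer loop
vertex -3.995 -1.661 -4.864
vertex -3.233 -2.038 -4.441
vertex -4.134 -2.309 -4.566
endloop
endfacet
facet normal -0.948 0.060 -0.312
outer loop
vertex -3.995 -1.661 -4.864
vertex -4.134 -2.309 -4.566
vertex -4.31 -1.105 -3.801
endloop
endfacet
facet normal -0.948 0.060 -0.313
outer loop
vertex -4.31 -1.105 -3.801
vertex -4.134 -2.309 -4.566
vertex -4.449 -1.754 -3.504
endloop
endfacet
facet normal -0.254 0.447 0.858
outer loop
vertex -4.31 -1.105 -3.801
vertex -4.449 -1.754 -3.504
vertex -3.547 -1.482 -3.379
endloop
endfacet
facet normal 0.254 -0.448 -0.857
outer loop
vertex -4.134 -2.309 -4.566
vertex -3.233 -2.038 -4.441
vertex -3.745 -2.799 -4.195
endloop
endfacet
facet normal -0.806 -0.588 0.068
outer loop
vertex -4.134 -2.309 -4.566
vertex -3.745 -2.799 -4.195
vertex -4.449 -1.754 -3.504
endloop
endfacet
facet normal -0.806 -0.588 0.069
outer loop
vertex -4.449 -1.754 -3.504
vertex -3.745 -2.799 -4.195
vertex -4.06 -2.243 -3.132
endloop
endfacet
facet normal -0.254 0.449 0.856
outer loop
vertex -4.449 -1.754 -3.504
vertex -4.06 -2.243 -3.132
vertex -3.547 -1.482 -3.379
endloop
endfacet
facet normal 0.254 -0.448 -0.857
outer loop
vertex -3.745 -2.799 -4.195
vertex -3.233 -2.038 -4.441
vertex -3.056 -2.843 -3.968
endloop
endfacet
facet normal -0.192 -0.892 0.410
outer loop
vertex -3.745 -2.799 -4.195
vertex -3.056 -2.843 -3.968
vertex -4.06 -2.243 -3.132
endloop
endfacet
facet normal -0.191 -0.892 0.410
outer loop
vertex -4.06 -2.243 -3.132
vertex -3.056 -2.843 -3.968
vertex -3.371 -2.287 -2.906
endloop
endfacet
facet normal -0.253 0.449 0.857
outer loop
vertex -4.06 -2.243 -3.132
vertex -3.371 -2.287 -2.906
vertex -3.547 -1.482 -3.379
endloop
endfacet
facet normal 0.253 -0.448 -0.857
outer loop
vertex -3.056 -2.843 -3.968
vertex -3.233 -2.038 -4.441
vertex -2.47 -2.415 -4.019
endloop
endfacet
facet normal 0.536 -0.672 0.511
outer loop
vertex -3.056 -2.843 -3.968
vertex -2.47 -2.415 -4.019
vertex -3.371 -2.287 -2.906
endloop
endfacet
facet normal 0.535 -0.673 0.511
outer loop
vertex -3.371 -2.287 -2.906
vertex -2.47 -2.415 -4.019
vertex -2.785 -1.859 -2.956
endloop
endfacet
facet normal -0.254 0.448 0.857
outer loop
vertex -3.371 -2.287 -2.906
vertex -2.785 -1.859 -2.956
vertex -3.547 -1.482 -3.379
endloop
endfacet
facet normal 0.254 -0.447 -0.858
outer loop
vertex -2.47 -2.415 -4.019
vertex -3.233 -2.038 -4.441
vertex -2.331 -1.766 -4.316
endloop
endfacet
facet normal 0.948 -0.060 0.312
outer loop
vertex -2.47 -2.415 -4.019
vertex -2.331 -1.766 -4.316
vertex -2.785 -1.859 -2.956
endloop
endfacet
facet normal 0.948 -0.060 0.312
outer loop
vertex -2.785 -1.859 -2.956
vertex -2.331 -1.766 -4.316
vertex -2.646 -1.211 -3.254
endloop
endfacet
facet normal -0.254 0.449 0.857
outer loop
vertex -2.785 -1.859 -2.956
vertex -2.646 -1.211 -3.254
vertex -3.547 -1.482 -3.379
endloop
endfacet
facet normal 0.254 -0.449 -0.856
outer loop
vertex -2.331 -1.766 -4.316
vertex -3.233 -2.038 -4.441
vertex -2.72 -1.277 -4.688
endloop
endfacet
facet normal 0.806 0.589 -0.069
outer loop
vertex -2.331 -1.766 -4.316
vertex -2.72 -1.277 -4.688
vertex -2.646 -1.211 -3.254
endloop
endfacet
facet normal 0.806 0.588 -0.069
outer loop
vertex -2.646 -1.211 -3.254
vertex -2.72 -1.277 -4.688
vertex -3.035 -0.721 -3.625
endloop
endfacet
facet normal -0.254 0.448 0.857
outer loop
vertex -2.646 -1.211 -3.254
vertex -3.035 -0.721 -3.625
vertex -3.547 -1.482 -3.379
endloop
endfacet

endsolid


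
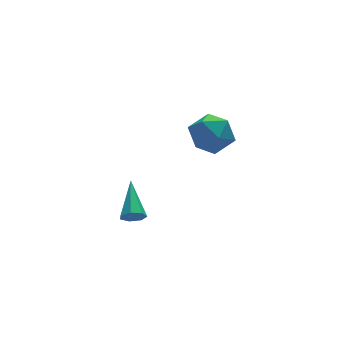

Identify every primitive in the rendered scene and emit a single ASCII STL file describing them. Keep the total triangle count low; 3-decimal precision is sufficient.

solid 
facet normal -0.287 -0.837 -0.467
outer loop
vertex -2.963 -2.338 -0.323
vertex -3.356 -2.428 0.08
vertex -3.408 -2.138 -0.408
endloop
endfacet
facet normal 0.395 0.573 -0.719
outer loop
vertex -2.963 -2.338 -0.323
vertex -3.408 -2.138 -0.408
vertex -2.804 -0.812 0.98
endloop
endfacet
facet normal -0.287 -0.837 -0.467
outer loop
vertex -3.408 -2.138 -0.408
vertex -3.356 -2.428 0.08
vertex -3.814 -2.156 -0.126
endloop
endfacet
facet normal -0.404 0.743 -0.534
outer loop
vertex -3.408 -2.138 -0.408
vertex -3.814 -2.156 -0.126
vertex -2.804 -0.812 0.98
endloop
endfacet
facet normal -0.287 -0.837 -0.467
outer loop
vertex -3.814 -2.156 -0.126
vertex -3.356 -2.428 0.08
vertex -3.875 -2.379 0.311
endloop
endfacet
facet normal -0.845 0.515 0.145
outer loop
vertex -3.814 -2.156 -0.126
vertex -3.875 -2.379 0.311
vertex -2.804 -0.812 0.98
endloop
endfacet
facet normal -0.286 -0.838 -0.465
outer loop
vertex -3.875 -2.379 0.311
vertex -3.356 -2.428 0.08
vertex -3.546 -2.638 0.575
endloop
endfacet
facet normal -0.594 0.063 0.802
outer loop
vertex -3.875 -2.379 0.311
vertex -3.546 -2.638 0.575
vertex -2.804 -0.812 0.98
endloop
endfacet
facet normal -0.288 -0.837 -0.465
outer loop
vertex -3.546 -2.638 0.575
vertex -3.356 -2.428 0.08
vertex -3.074 -2.739 0.465
endloop
endfacet
facet normal 0.162 -0.276 0.947
outer loop
vertex -3.546 -2.638 0.575
vertex -3.074 -2.739 0.465
vertex -2.804 -0.812 0.98
endloop
endfacet
facet normal -0.286 -0.837 -0.467
outer loop
vertex -3.074 -2.739 0.465
vertex -3.356 -2.428 0.08
vertex -2.815 -2.605 0.066
endloop
endfacet
facet normal 0.849 -0.244 0.469
outer loop
vertex -3.074 -2.739 0.465
vertex -2.815 -2.605 0.066
vertex -2.804 -0.812 0.98
endloop
endfacet
facet normal -0.286 -0.837 -0.466
outer loop
vertex -2.815 -2.605 0.066
vertex -3.356 -2.428 0.08
vertex -2.963 -2.338 -0.323
endloop
endfacet
facet normal 0.953 0.133 -0.272
outer loop
vertex -2.815 -2.605 0.066
vertex -2.963 -2.338 -0.323
vertex -2.804 -0.812 0.98
endloop
endfacet
facet normal -0.887 0.093 0.453
outer loop
vertex 1.35 2.911 0.499
vertex 1.153 1.782 0.345
vertex 1.682 2.15 1.305
endloop
endfacet
facet normal -0.419 0.568 0.709
outer loop
vertex 1.35 2.911 0.499
vertex 1.682 2.15 1.305
vertex 2.379 3.027 1.015
endloop
endfacet
facet normal -0.191 0.968 0.164
outer loop
vertex 1.35 2.911 0.499
vertex 2.379 3.027 1.015
vertex 2.28 3.2 -0.124
endloop
endfacet
facet normal -0.517 0.741 -0.428
outer loop
vertex 1.35 2.911 0.499
vertex 2.28 3.2 -0.124
vertex 1.522 2.431 -0.539
endloop
endfacet
facet normal -0.948 0.199 -0.249
outer loop
vertex 1.35 2.911 0.499
vertex 1.522 2.431 -0.539
vertex 1.153 1.782 0.345
endloop
endfacet
facet normal 0.141 0.208 0.968
outer loop
vertex 2.379 3.027 1.015
vertex 1.682 2.15 1.305
vertex 2.818 1.969 1.179
endloop
endfacet
facet normal -0.616 -0.560 0.554
outer loop
vertex 1.682 2.15 1.305
vertex 1.153 1.782 0.345
vertex 2.06 1.2 0.764
endloop
endfacet
facet normal -0.715 -0.387 -0.582
outer loop
vertex 1.153 1.782 0.345
vertex 1.522 2.431 -0.539
vertex 1.961 1.373 -0.375
endloop
endfacet
facet normal -0.019 0.489 -0.872
outer loop
vertex 1.522 2.431 -0.539
vertex 2.28 3.2 -0.124
vertex 2.658 2.25 -0.665
endloop
endfacet
facet normal 0.510 0.856 0.086
outer loop
vertex 2.28 3.2 -0.124
vertex 2.379 3.027 1.015
vertex 3.187 2.618 0.295
endloop
endfacet
facet normal 0.517 -0.741 0.428
outer loop
vertex 2.99 1.489 0.141
vertex 2.818 1.969 1.179
vertex 2.06 1.2 0.764
endloop
endfacet
facet normal 0.191 -0.968 -0.164
outer loop
vertex 2.99 1.489 0.141
vertex 2.06 1.2 0.764
vertex 1.961 1.373 -0.375
endloop
endfacet
facet normal 0.419 -0.568 -0.709
outer loop
vertex 2.99 1.489 0.141
vertex 1.961 1.373 -0.375
vertex 2.658 2.25 -0.665
endloop
endfacet
facet normal 0.887 -0.093 -0.453
outer loop
vertex 2.99 1.489 0.141
vertex 2.658 2.25 -0.665
vertex 3.187 2.618 0.295
endloop
endfacet
facet normal 0.948 -0.199 0.249
outer loop
vertex 2.99 1.489 0.141
vertex 3.187 2.618 0.295
vertex 2.818 1.969 1.179
endloop
endfacet
facet normal 0.019 -0.489 0.872
outer loop
vertex 2.06 1.2 0.764
vertex 2.818 1.969 1.179
vertex 1.682 2.15 1.305
endloop
endfacet
facet normal -0.510 -0.856 -0.086
outer loop
vertex 1.961 1.373 -0.375
vertex 2.06 1.2 0.764
vertex 1.153 1.782 0.345
endloop
endfacet
facet normal -0.141 -0.208 -0.968
outer loop
vertex 2.658 2.25 -0.665
vertex 1.961 1.373 -0.375
vertex 1.522 2.431 -0.539
endloop
endfacet
facet normal 0.616 0.560 -0.554
outer loop
vertex 3.187 2.618 0.295
vertex 2.658 2.25 -0.665
vertex 2.28 3.2 -0.124
endloop
endfacet
facet normal 0.715 0.387 0.582
outer loop
vertex 2.818 1.969 1.179
vertex 3.187 2.618 0.295
vertex 2.379 3.027 1.015
endloop
endfacet

endsolid


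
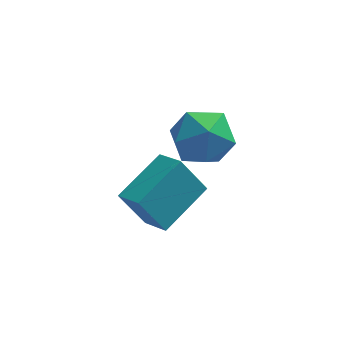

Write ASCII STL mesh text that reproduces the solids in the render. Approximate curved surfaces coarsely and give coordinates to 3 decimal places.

solid 
facet normal -0.605 0.708 0.365
outer loop
vertex 1.042 0.343 3.049
vertex 1.58 0.235 4.151
vertex 2.02 1.036 3.327
endloop
endfacet
facet normal -0.481 0.812 -0.331
outer loop
vertex 1.042 0.343 3.049
vertex 2.02 1.036 3.327
vertex 1.924 0.525 2.212
endloop
endfacet
facet normal -0.695 0.229 -0.682
outer loop
vertex 1.042 0.343 3.049
vertex 1.924 0.525 2.212
vertex 1.425 -0.591 2.346
endloop
endfacet
facet normal -0.950 -0.237 -0.203
outer loop
vertex 1.042 0.343 3.049
vertex 1.425 -0.591 2.346
vertex 1.213 -0.77 3.545
endloop
endfacet
facet normal -0.895 0.060 0.443
outer loop
vertex 1.042 0.343 3.049
vertex 1.213 -0.77 3.545
vertex 1.58 0.235 4.151
endloop
endfacet
facet normal 0.223 0.879 -0.422
outer loop
vertex 1.924 0.525 2.212
vertex 2.02 1.036 3.327
vertex 3.007 0.53 2.795
endloop
endfacet
facet normal 0.023 0.711 0.703
outer loop
vertex 2.02 1.036 3.327
vertex 1.58 0.235 4.151
vertex 2.795 0.351 3.994
endloop
endfacet
facet normal -0.445 -0.338 0.829
outer loop
vertex 1.58 0.235 4.151
vertex 1.213 -0.77 3.545
vertex 2.296 -0.765 4.128
endloop
endfacet
facet normal -0.535 -0.816 -0.217
outer loop
vertex 1.213 -0.77 3.545
vertex 1.425 -0.591 2.346
vertex 2.2 -1.276 3.013
endloop
endfacet
facet normal -0.122 -0.064 -0.990
outer loop
vertex 1.425 -0.591 2.346
vertex 1.924 0.525 2.212
vertex 2.64 -0.475 2.189
endloop
endfacet
facet normal 0.950 0.237 0.203
outer loop
vertex 3.178 -0.583 3.291
vertex 3.007 0.53 2.795
vertex 2.795 0.351 3.994
endloop
endfacet
facet normal 0.695 -0.229 0.682
outer loop
vertex 3.178 -0.583 3.291
vertex 2.795 0.351 3.994
vertex 2.296 -0.765 4.128
endloop
endfacet
facet normal 0.481 -0.812 0.331
outer loop
vertex 3.178 -0.583 3.291
vertex 2.296 -0.765 4.128
vertex 2.2 -1.276 3.013
endloop
endfacet
facet normal 0.605 -0.708 -0.365
outer loop
vertex 3.178 -0.583 3.291
vertex 2.2 -1.276 3.013
vertex 2.64 -0.475 2.189
endloop
endfacet
facet normal 0.895 -0.060 -0.443
outer loop
vertex 3.178 -0.583 3.291
vertex 2.64 -0.475 2.189
vertex 3.007 0.53 2.795
endloop
endfacet
facet normal 0.535 0.816 0.217
outer loop
vertex 2.795 0.351 3.994
vertex 3.007 0.53 2.795
vertex 2.02 1.036 3.327
endloop
endfacet
facet normal 0.122 0.064 0.990
outer loop
vertex 2.296 -0.765 4.128
vertex 2.795 0.351 3.994
vertex 1.58 0.235 4.151
endloop
endfacet
facet normal -0.223 -0.879 0.422
outer loop
vertex 2.2 -1.276 3.013
vertex 2.296 -0.765 4.128
vertex 1.213 -0.77 3.545
endloop
endfacet
facet normal -0.023 -0.711 -0.703
outer loop
vertex 2.64 -0.475 2.189
vertex 2.2 -1.276 3.013
vertex 1.425 -0.591 2.346
endloop
endfacet
facet normal 0.445 0.338 -0.829
outer loop
vertex 3.007 0.53 2.795
vertex 2.64 -0.475 2.189
vertex 1.924 0.525 2.212
endloop
endfacet
facet normal -0.537 0.097 0.838
outer loop
vertex 0.011 -1.14 0.552
vertex 1.393 0.405 1.258
vertex -0.689 -0.263 0.002
endloop
endfacet
facet normal -0.631 -0.706 -0.322
outer loop
vertex 0.207 -0.425 -1.398
vertex 0.011 -1.14 0.552
vertex -0.689 -0.263 0.002
endloop
endfacet
facet normal -0.537 0.097 0.838
outer loop
vertex -0.689 -0.263 0.002
vertex 1.393 0.405 1.258
vertex 0.693 1.283 0.708
endloop
endfacet
facet normal -0.560 0.702 -0.440
outer loop
vertex 0.693 1.283 0.708
vertex 0.207 -0.425 -1.398
vertex -0.689 -0.263 0.002
endloop
endfacet
facet normal 0.560 -0.702 0.440
outer loop
vertex 0.011 -1.14 0.552
vertex 2.289 0.243 -0.142
vertex 1.393 0.405 1.258
endloop
endfacet
facet normal -0.632 -0.705 -0.322
outer loop
vertex 0.907 -1.303 -0.848
vertex 0.011 -1.14 0.552
vertex 0.207 -0.425 -1.398
endloop
endfacet
facet normal 0.560 -0.702 0.440
outer loop
vertex 0.907 -1.303 -0.848
vertex 2.289 0.243 -0.142
vertex 0.011 -1.14 0.552
endloop
endfacet
facet normal 0.631 0.705 0.322
outer loop
vertex 1.393 0.405 1.258
vertex 2.289 0.243 -0.142
vertex 0.693 1.283 0.708
endloop
endfacet
facet normal -0.560 0.702 -0.440
outer loop
vertex 1.589 1.12 -0.692
vertex 0.207 -0.425 -1.398
vertex 0.693 1.283 0.708
endloop
endfacet
facet normal 0.631 0.706 0.322
outer loop
vertex 0.693 1.283 0.708
vertex 2.289 0.243 -0.142
vertex 1.589 1.12 -0.692
endloop
endfacet
facet normal 0.537 -0.097 -0.838
outer loop
vertex 1.589 1.12 -0.692
vertex 0.907 -1.303 -0.848
vertex 0.207 -0.425 -1.398
endloop
endfacet
facet normal 0.537 -0.097 -0.838
outer loop
vertex 2.289 0.243 -0.142
vertex 0.907 -1.303 -0.848
vertex 1.589 1.12 -0.692
endloop
endfacet

endsolid


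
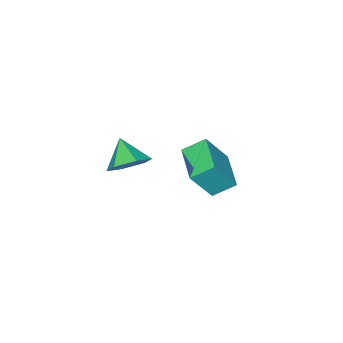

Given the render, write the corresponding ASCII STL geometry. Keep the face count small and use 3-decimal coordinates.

solid 
facet normal -0.505 0.223 -0.834
outer loop
vertex -4.032 2.053 -1.825
vertex -2.85 3.653 -2.113
vertex -3.205 1.316 -2.523
endloop
endfacet
facet normal -0.588 -0.796 0.143
outer loop
vertex -2.19 0.867 -0.847
vertex -4.032 2.053 -1.825
vertex -3.205 1.316 -2.523
endloop
endfacet
facet normal -0.504 0.223 -0.834
outer loop
vertex -3.205 1.316 -2.523
vertex -2.85 3.653 -2.113
vertex -2.022 2.915 -2.811
endloop
endfacet
facet normal 0.631 -0.563 -0.533
outer loop
vertex -2.022 2.915 -2.811
vertex -2.19 0.867 -0.847
vertex -3.205 1.316 -2.523
endloop
endfacet
facet normal -0.632 0.563 0.533
outer loop
vertex -4.032 2.053 -1.825
vertex -1.835 3.204 -0.437
vertex -2.85 3.653 -2.113
endloop
endfacet
facet normal -0.588 -0.796 0.143
outer loop
vertex -3.018 1.605 -0.149
vertex -4.032 2.053 -1.825
vertex -2.19 0.867 -0.847
endloop
endfacet
facet normal -0.632 0.563 0.533
outer loop
vertex -3.018 1.605 -0.149
vertex -1.835 3.204 -0.437
vertex -4.032 2.053 -1.825
endloop
endfacet
facet normal 0.588 0.796 -0.143
outer loop
vertex -2.85 3.653 -2.113
vertex -1.835 3.204 -0.437
vertex -2.022 2.915 -2.811
endloop
endfacet
facet normal 0.632 -0.563 -0.533
outer loop
vertex -1.008 2.467 -1.135
vertex -2.19 0.867 -0.847
vertex -2.022 2.915 -2.811
endloop
endfacet
facet normal 0.588 0.796 -0.143
outer loop
vertex -2.022 2.915 -2.811
vertex -1.835 3.204 -0.437
vertex -1.008 2.467 -1.135
endloop
endfacet
facet normal 0.505 -0.223 0.834
outer loop
vertex -1.008 2.467 -1.135
vertex -3.018 1.605 -0.149
vertex -2.19 0.867 -0.847
endloop
endfacet
facet normal 0.505 -0.223 0.834
outer loop
vertex -1.835 3.204 -0.437
vertex -3.018 1.605 -0.149
vertex -1.008 2.467 -1.135
endloop
endfacet
facet normal 0.321 0.698 -0.640
outer loop
vertex 3.157 1.474 1.514
vertex 2.423 2.116 1.846
vertex 3.346 2.109 2.302
endloop
endfacet
facet normal 0.623 -0.675 0.395
outer loop
vertex 3.157 1.474 1.514
vertex 3.346 2.109 2.302
vertex 1.957 1.104 2.774
endloop
endfacet
facet normal 0.322 0.697 -0.640
outer loop
vertex 3.346 2.109 2.302
vertex 2.423 2.116 1.846
vertex 2.613 2.752 2.634
endloop
endfacet
facet normal 0.363 -0.066 0.929
outer loop
vertex 3.346 2.109 2.302
vertex 2.613 2.752 2.634
vertex 1.957 1.104 2.774
endloop
endfacet
facet normal 0.321 0.698 -0.641
outer loop
vertex 2.613 2.752 2.634
vertex 2.423 2.116 1.846
vertex 1.689 2.758 2.178
endloop
endfacet
facet normal -0.428 0.244 0.870
outer loop
vertex 2.613 2.752 2.634
vertex 1.689 2.758 2.178
vertex 1.957 1.104 2.774
endloop
endfacet
facet normal 0.321 0.698 -0.641
outer loop
vertex 1.689 2.758 2.178
vertex 2.423 2.116 1.846
vertex 1.499 2.122 1.39
endloop
endfacet
facet normal -0.959 -0.056 0.276
outer loop
vertex 1.689 2.758 2.178
vertex 1.499 2.122 1.39
vertex 1.957 1.104 2.774
endloop
endfacet
facet normal 0.321 0.698 -0.641
outer loop
vertex 1.499 2.122 1.39
vertex 2.423 2.116 1.846
vertex 2.233 1.48 1.058
endloop
endfacet
facet normal -0.700 -0.666 -0.258
outer loop
vertex 1.499 2.122 1.39
vertex 2.233 1.48 1.058
vertex 1.957 1.104 2.774
endloop
endfacet
facet normal 0.321 0.698 -0.641
outer loop
vertex 2.233 1.48 1.058
vertex 2.423 2.116 1.846
vertex 3.157 1.474 1.514
endloop
endfacet
facet normal 0.092 -0.976 -0.199
outer loop
vertex 2.233 1.48 1.058
vertex 3.157 1.474 1.514
vertex 1.957 1.104 2.774
endloop
endfacet

endsolid


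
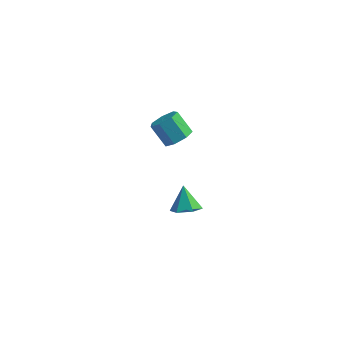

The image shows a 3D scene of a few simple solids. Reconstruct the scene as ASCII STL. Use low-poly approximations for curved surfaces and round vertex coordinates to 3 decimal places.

solid 
facet normal 0.636 -0.239 -0.734
outer loop
vertex 2.42 -3.803 3.436
vertex 1.835 -3.423 2.806
vertex 2.535 -3.011 3.278
endloop
endfacet
facet normal 0.759 0.020 0.651
outer loop
vertex 2.42 -3.803 3.436
vertex 2.535 -3.011 3.278
vertex 1.39 -3.416 4.625
endloop
endfacet
facet normal 0.759 0.020 0.651
outer loop
vertex 1.39 -3.416 4.625
vertex 2.535 -3.011 3.278
vertex 1.505 -2.624 4.467
endloop
endfacet
facet normal -0.636 0.239 0.733
outer loop
vertex 1.39 -3.416 4.625
vertex 1.505 -2.624 4.467
vertex 0.805 -3.037 3.994
endloop
endfacet
facet normal 0.636 -0.239 -0.734
outer loop
vertex 2.535 -3.011 3.278
vertex 1.835 -3.423 2.806
vertex 2.123 -2.529 2.764
endloop
endfacet
facet normal 0.584 0.771 0.255
outer loop
vertex 2.535 -3.011 3.278
vertex 2.123 -2.529 2.764
vertex 1.505 -2.624 4.467
endloop
endfacet
facet normal 0.583 0.772 0.255
outer loop
vertex 1.505 -2.624 4.467
vertex 2.123 -2.529 2.764
vertex 1.093 -2.143 3.953
endloop
endfacet
facet normal -0.636 0.239 0.733
outer loop
vertex 1.505 -2.624 4.467
vertex 1.093 -2.143 3.953
vertex 0.805 -3.037 3.994
endloop
endfacet
facet normal 0.636 -0.239 -0.734
outer loop
vertex 2.123 -2.529 2.764
vertex 1.835 -3.423 2.806
vertex 1.494 -2.721 2.282
endloop
endfacet
facet normal -0.032 0.942 -0.334
outer loop
vertex 2.123 -2.529 2.764
vertex 1.494 -2.721 2.282
vertex 1.093 -2.143 3.953
endloop
endfacet
facet normal -0.032 0.942 -0.334
outer loop
vertex 1.093 -2.143 3.953
vertex 1.494 -2.721 2.282
vertex 0.464 -2.335 3.471
endloop
endfacet
facet normal -0.636 0.238 0.734
outer loop
vertex 1.093 -2.143 3.953
vertex 0.464 -2.335 3.471
vertex 0.805 -3.037 3.994
endloop
endfacet
facet normal 0.636 -0.239 -0.734
outer loop
vertex 1.494 -2.721 2.282
vertex 1.835 -3.423 2.806
vertex 1.122 -3.442 2.194
endloop
endfacet
facet normal -0.623 0.403 -0.670
outer loop
vertex 1.494 -2.721 2.282
vertex 1.122 -3.442 2.194
vertex 0.464 -2.335 3.471
endloop
endfacet
facet normal -0.622 0.404 -0.671
outer loop
vertex 0.464 -2.335 3.471
vertex 1.122 -3.442 2.194
vertex 0.092 -3.055 3.383
endloop
endfacet
facet normal -0.635 0.239 0.734
outer loop
vertex 0.464 -2.335 3.471
vertex 0.092 -3.055 3.383
vertex 0.805 -3.037 3.994
endloop
endfacet
facet normal 0.636 -0.238 -0.734
outer loop
vertex 1.122 -3.442 2.194
vertex 1.835 -3.423 2.806
vertex 1.287 -4.148 2.566
endloop
endfacet
facet normal -0.745 -0.439 -0.502
outer loop
vertex 1.122 -3.442 2.194
vertex 1.287 -4.148 2.566
vertex 0.092 -3.055 3.383
endloop
endfacet
facet normal -0.745 -0.438 -0.503
outer loop
vertex 0.092 -3.055 3.383
vertex 1.287 -4.148 2.566
vertex 0.257 -3.762 3.755
endloop
endfacet
facet normal -0.635 0.238 0.735
outer loop
vertex 0.092 -3.055 3.383
vertex 0.257 -3.762 3.755
vertex 0.805 -3.037 3.994
endloop
endfacet
facet normal 0.636 -0.238 -0.734
outer loop
vertex 1.287 -4.148 2.566
vertex 1.835 -3.423 2.806
vertex 1.865 -4.309 3.119
endloop
endfacet
facet normal -0.306 -0.951 0.043
outer loop
vertex 1.287 -4.148 2.566
vertex 1.865 -4.309 3.119
vertex 0.257 -3.762 3.755
endloop
endfacet
facet normal -0.306 -0.951 0.045
outer loop
vertex 0.257 -3.762 3.755
vertex 1.865 -4.309 3.119
vertex 0.835 -3.922 4.308
endloop
endfacet
facet normal -0.636 0.239 0.734
outer loop
vertex 0.257 -3.762 3.755
vertex 0.835 -3.922 4.308
vertex 0.805 -3.037 3.994
endloop
endfacet
facet normal 0.636 -0.238 -0.734
outer loop
vertex 1.865 -4.309 3.119
vertex 1.835 -3.423 2.806
vertex 2.42 -3.803 3.436
endloop
endfacet
facet normal 0.363 -0.747 0.557
outer loop
vertex 1.865 -4.309 3.119
vertex 2.42 -3.803 3.436
vertex 0.835 -3.922 4.308
endloop
endfacet
facet normal 0.363 -0.747 0.557
outer loop
vertex 0.835 -3.922 4.308
vertex 2.42 -3.803 3.436
vertex 1.39 -3.416 4.625
endloop
endfacet
facet normal -0.636 0.239 0.733
outer loop
vertex 0.835 -3.922 4.308
vertex 1.39 -3.416 4.625
vertex 0.805 -3.037 3.994
endloop
endfacet
facet normal 0.281 -0.527 -0.802
outer loop
vertex 3.109 -2.691 -4.471
vertex 2.17 -2.971 -4.616
vertex 2.512 -2.144 -5.04
endloop
endfacet
facet normal 0.541 0.813 0.214
outer loop
vertex 3.109 -2.691 -4.471
vertex 2.512 -2.144 -5.04
vertex 1.69 -2.069 -3.244
endloop
endfacet
facet normal 0.281 -0.527 -0.802
outer loop
vertex 2.512 -2.144 -5.04
vertex 2.17 -2.971 -4.616
vertex 1.573 -2.423 -5.185
endloop
endfacet
facet normal -0.259 0.953 -0.158
outer loop
vertex 2.512 -2.144 -5.04
vertex 1.573 -2.423 -5.185
vertex 1.69 -2.069 -3.244
endloop
endfacet
facet normal 0.281 -0.527 -0.802
outer loop
vertex 1.573 -2.423 -5.185
vertex 2.17 -2.971 -4.616
vertex 1.231 -3.25 -4.761
endloop
endfacet
facet normal -0.926 0.376 -0.013
outer loop
vertex 1.573 -2.423 -5.185
vertex 1.231 -3.25 -4.761
vertex 1.69 -2.069 -3.244
endloop
endfacet
facet normal 0.281 -0.527 -0.802
outer loop
vertex 1.231 -3.25 -4.761
vertex 2.17 -2.971 -4.616
vertex 1.828 -3.798 -4.192
endloop
endfacet
facet normal -0.793 -0.340 0.505
outer loop
vertex 1.231 -3.25 -4.761
vertex 1.828 -3.798 -4.192
vertex 1.69 -2.069 -3.244
endloop
endfacet
facet normal 0.281 -0.527 -0.802
outer loop
vertex 1.828 -3.798 -4.192
vertex 2.17 -2.971 -4.616
vertex 2.767 -3.518 -4.047
endloop
endfacet
facet normal 0.008 -0.480 0.877
outer loop
vertex 1.828 -3.798 -4.192
vertex 2.767 -3.518 -4.047
vertex 1.69 -2.069 -3.244
endloop
endfacet
facet normal 0.281 -0.527 -0.802
outer loop
vertex 2.767 -3.518 -4.047
vertex 2.17 -2.971 -4.616
vertex 3.109 -2.691 -4.471
endloop
endfacet
facet normal 0.675 0.096 0.732
outer loop
vertex 2.767 -3.518 -4.047
vertex 3.109 -2.691 -4.471
vertex 1.69 -2.069 -3.244
endloop
endfacet

endsolid


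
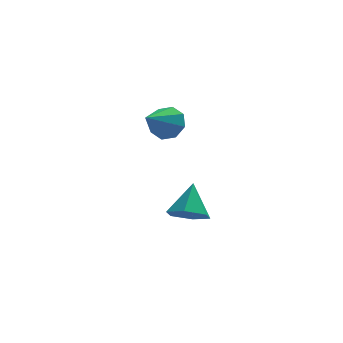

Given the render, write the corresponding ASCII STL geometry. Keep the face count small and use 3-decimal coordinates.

solid 
facet normal 0.596 0.583 -0.553
outer loop
vertex 0.148 -3.812 0.462
vertex -0.383 -3.313 0.416
vertex 0.168 -3.439 0.877
endloop
endfacet
facet normal 0.487 -0.661 0.571
outer loop
vertex 0.148 -3.812 0.462
vertex 0.168 -3.439 0.877
vertex -1.277 -4.187 1.244
endloop
endfacet
facet normal 0.596 0.582 -0.553
outer loop
vertex 0.168 -3.439 0.877
vertex -0.383 -3.313 0.416
vertex -0.134 -2.992 1.022
endloop
endfacet
facet normal 0.297 -0.107 0.949
outer loop
vertex 0.168 -3.439 0.877
vertex -0.134 -2.992 1.022
vertex -1.277 -4.187 1.244
endloop
endfacet
facet normal 0.596 0.582 -0.553
outer loop
vertex -0.134 -2.992 1.022
vertex -0.383 -3.313 0.416
vertex -0.582 -2.733 0.812
endloop
endfacet
facet normal -0.211 0.370 0.905
outer loop
vertex -0.134 -2.992 1.022
vertex -0.582 -2.733 0.812
vertex -1.277 -4.187 1.244
endloop
endfacet
facet normal 0.595 0.582 -0.554
outer loop
vertex -0.582 -2.733 0.812
vertex -0.383 -3.313 0.416
vertex -0.914 -2.814 0.37
endloop
endfacet
facet normal -0.738 0.490 0.464
outer loop
vertex -0.582 -2.733 0.812
vertex -0.914 -2.814 0.37
vertex -1.277 -4.187 1.244
endloop
endfacet
facet normal 0.596 0.583 -0.552
outer loop
vertex -0.914 -2.814 0.37
vertex -0.383 -3.313 0.416
vertex -0.934 -3.187 -0.046
endloop
endfacet
facet normal -0.976 0.183 -0.117
outer loop
vertex -0.914 -2.814 0.37
vertex -0.934 -3.187 -0.046
vertex -1.277 -4.187 1.244
endloop
endfacet
facet normal 0.596 0.582 -0.553
outer loop
vertex -0.934 -3.187 -0.046
vertex -0.383 -3.313 0.416
vertex -0.632 -3.634 -0.191
endloop
endfacet
facet normal -0.786 -0.370 -0.496
outer loop
vertex -0.934 -3.187 -0.046
vertex -0.632 -3.634 -0.191
vertex -1.277 -4.187 1.244
endloop
endfacet
facet normal 0.596 0.583 -0.553
outer loop
vertex -0.632 -3.634 -0.191
vertex -0.383 -3.313 0.416
vertex -0.184 -3.893 0.019
endloop
endfacet
facet normal -0.278 -0.848 -0.452
outer loop
vertex -0.632 -3.634 -0.191
vertex -0.184 -3.893 0.019
vertex -1.277 -4.187 1.244
endloop
endfacet
facet normal 0.596 0.583 -0.553
outer loop
vertex -0.184 -3.893 0.019
vertex -0.383 -3.313 0.416
vertex 0.148 -3.812 0.462
endloop
endfacet
facet normal 0.249 -0.968 -0.010
outer loop
vertex -0.184 -3.893 0.019
vertex 0.148 -3.812 0.462
vertex -1.277 -4.187 1.244
endloop
endfacet
facet normal -0.241 -0.653 -0.718
outer loop
vertex 1.046 -3.858 -4.242
vertex 0.266 -3.85 -3.987
vertex 0.517 -3.316 -4.557
endloop
endfacet
facet normal 0.757 0.621 -0.203
outer loop
vertex 1.046 -3.858 -4.242
vertex 0.517 -3.316 -4.557
vertex 0.614 -2.91 -2.953
endloop
endfacet
facet normal -0.241 -0.653 -0.718
outer loop
vertex 0.517 -3.316 -4.557
vertex 0.266 -3.85 -3.987
vertex -0.263 -3.308 -4.302
endloop
endfacet
facet normal -0.069 0.968 -0.241
outer loop
vertex 0.517 -3.316 -4.557
vertex -0.263 -3.308 -4.302
vertex 0.614 -2.91 -2.953
endloop
endfacet
facet normal -0.242 -0.653 -0.718
outer loop
vertex -0.263 -3.308 -4.302
vertex 0.266 -3.85 -3.987
vertex -0.513 -3.842 -3.732
endloop
endfacet
facet normal -0.719 0.636 0.280
outer loop
vertex -0.263 -3.308 -4.302
vertex -0.513 -3.842 -3.732
vertex 0.614 -2.91 -2.953
endloop
endfacet
facet normal -0.242 -0.652 -0.718
outer loop
vertex -0.513 -3.842 -3.732
vertex 0.266 -3.85 -3.987
vertex 0.016 -4.384 -3.418
endloop
endfacet
facet normal -0.543 -0.044 0.839
outer loop
vertex -0.513 -3.842 -3.732
vertex 0.016 -4.384 -3.418
vertex 0.614 -2.91 -2.953
endloop
endfacet
facet normal -0.242 -0.652 -0.718
outer loop
vertex 0.016 -4.384 -3.418
vertex 0.266 -3.85 -3.987
vertex 0.795 -4.392 -3.673
endloop
endfacet
facet normal 0.283 -0.391 0.876
outer loop
vertex 0.016 -4.384 -3.418
vertex 0.795 -4.392 -3.673
vertex 0.614 -2.91 -2.953
endloop
endfacet
facet normal -0.242 -0.652 -0.719
outer loop
vertex 0.795 -4.392 -3.673
vertex 0.266 -3.85 -3.987
vertex 1.046 -3.858 -4.242
endloop
endfacet
facet normal 0.933 -0.059 0.356
outer loop
vertex 0.795 -4.392 -3.673
vertex 1.046 -3.858 -4.242
vertex 0.614 -2.91 -2.953
endloop
endfacet

endsolid


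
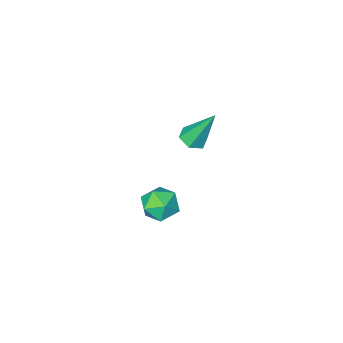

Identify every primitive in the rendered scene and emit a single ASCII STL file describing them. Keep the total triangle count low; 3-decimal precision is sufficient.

solid 
facet normal 0.259 -0.383 -0.887
outer loop
vertex -2.974 -4.056 -2.879
vertex -3.506 -3.92 -3.093
vertex -3.064 -3.531 -3.132
endloop
endfacet
facet normal 0.852 0.338 0.399
outer loop
vertex -2.974 -4.056 -2.879
vertex -3.064 -3.531 -3.132
vertex -3.994 -3.2 -1.427
endloop
endfacet
facet normal 0.260 -0.384 -0.886
outer loop
vertex -3.064 -3.531 -3.132
vertex -3.506 -3.92 -3.093
vertex -3.597 -3.395 -3.347
endloop
endfacet
facet normal 0.263 0.964 -0.043
outer loop
vertex -3.064 -3.531 -3.132
vertex -3.597 -3.395 -3.347
vertex -3.994 -3.2 -1.427
endloop
endfacet
facet normal 0.260 -0.384 -0.886
outer loop
vertex -3.597 -3.395 -3.347
vertex -3.506 -3.92 -3.093
vertex -4.039 -3.784 -3.308
endloop
endfacet
facet normal -0.656 0.725 -0.209
outer loop
vertex -3.597 -3.395 -3.347
vertex -4.039 -3.784 -3.308
vertex -3.994 -3.2 -1.427
endloop
endfacet
facet normal 0.260 -0.382 -0.887
outer loop
vertex -4.039 -3.784 -3.308
vertex -3.506 -3.92 -3.093
vertex -3.948 -4.309 -3.055
endloop
endfacet
facet normal -0.988 -0.139 0.067
outer loop
vertex -4.039 -3.784 -3.308
vertex -3.948 -4.309 -3.055
vertex -3.994 -3.2 -1.427
endloop
endfacet
facet normal 0.260 -0.383 -0.886
outer loop
vertex -3.948 -4.309 -3.055
vertex -3.506 -3.92 -3.093
vertex -3.416 -4.445 -2.84
endloop
endfacet
facet normal -0.400 -0.763 0.508
outer loop
vertex -3.948 -4.309 -3.055
vertex -3.416 -4.445 -2.84
vertex -3.994 -3.2 -1.427
endloop
endfacet
facet normal 0.259 -0.383 -0.887
outer loop
vertex -3.416 -4.445 -2.84
vertex -3.506 -3.92 -3.093
vertex -2.974 -4.056 -2.879
endloop
endfacet
facet normal 0.520 -0.524 0.674
outer loop
vertex -3.416 -4.445 -2.84
vertex -2.974 -4.056 -2.879
vertex -3.994 -3.2 -1.427
endloop
endfacet
facet normal -0.375 -0.318 0.871
outer loop
vertex 0.485 1.012 -0.153
vertex 0.63 0.296 -0.352
vertex 1.152 0.699 0.02
endloop
endfacet
facet normal -0.087 0.333 0.939
outer loop
vertex 0.485 1.012 -0.153
vertex 1.152 0.699 0.02
vertex 1.123 1.411 -0.235
endloop
endfacet
facet normal -0.419 0.769 0.482
outer loop
vertex 0.485 1.012 -0.153
vertex 1.123 1.411 -0.235
vertex 0.583 1.448 -0.764
endloop
endfacet
facet normal -0.911 0.390 0.132
outer loop
vertex 0.485 1.012 -0.153
vertex 0.583 1.448 -0.764
vertex 0.278 0.759 -0.836
endloop
endfacet
facet normal -0.884 -0.283 0.373
outer loop
vertex 0.485 1.012 -0.153
vertex 0.278 0.759 -0.836
vertex 0.63 0.296 -0.352
endloop
endfacet
facet normal 0.599 0.292 0.746
outer loop
vertex 1.123 1.411 -0.235
vertex 1.152 0.699 0.02
vertex 1.662 0.941 -0.484
endloop
endfacet
facet normal 0.133 -0.760 0.637
outer loop
vertex 1.152 0.699 0.02
vertex 0.63 0.296 -0.352
vertex 1.357 0.252 -0.556
endloop
endfacet
facet normal -0.691 -0.703 -0.170
outer loop
vertex 0.63 0.296 -0.352
vertex 0.278 0.759 -0.836
vertex 0.817 0.289 -1.085
endloop
endfacet
facet normal -0.735 0.384 -0.559
outer loop
vertex 0.278 0.759 -0.836
vertex 0.583 1.448 -0.764
vertex 0.788 1.001 -1.34
endloop
endfacet
facet normal 0.062 0.998 0.006
outer loop
vertex 0.583 1.448 -0.764
vertex 1.123 1.411 -0.235
vertex 1.31 1.404 -0.968
endloop
endfacet
facet normal 0.911 -0.390 -0.132
outer loop
vertex 1.455 0.688 -1.167
vertex 1.662 0.941 -0.484
vertex 1.357 0.252 -0.556
endloop
endfacet
facet normal 0.419 -0.769 -0.482
outer loop
vertex 1.455 0.688 -1.167
vertex 1.357 0.252 -0.556
vertex 0.817 0.289 -1.085
endloop
endfacet
facet normal 0.087 -0.333 -0.939
outer loop
vertex 1.455 0.688 -1.167
vertex 0.817 0.289 -1.085
vertex 0.788 1.001 -1.34
endloop
endfacet
facet normal 0.375 0.318 -0.871
outer loop
vertex 1.455 0.688 -1.167
vertex 0.788 1.001 -1.34
vertex 1.31 1.404 -0.968
endloop
endfacet
facet normal 0.884 0.283 -0.373
outer loop
vertex 1.455 0.688 -1.167
vertex 1.31 1.404 -0.968
vertex 1.662 0.941 -0.484
endloop
endfacet
facet normal 0.735 -0.384 0.559
outer loop
vertex 1.357 0.252 -0.556
vertex 1.662 0.941 -0.484
vertex 1.152 0.699 0.02
endloop
endfacet
facet normal -0.062 -0.998 -0.006
outer loop
vertex 0.817 0.289 -1.085
vertex 1.357 0.252 -0.556
vertex 0.63 0.296 -0.352
endloop
endfacet
facet normal -0.599 -0.292 -0.746
outer loop
vertex 0.788 1.001 -1.34
vertex 0.817 0.289 -1.085
vertex 0.278 0.759 -0.836
endloop
endfacet
facet normal -0.133 0.760 -0.637
outer loop
vertex 1.31 1.404 -0.968
vertex 0.788 1.001 -1.34
vertex 0.583 1.448 -0.764
endloop
endfacet
facet normal 0.691 0.703 0.170
outer loop
vertex 1.662 0.941 -0.484
vertex 1.31 1.404 -0.968
vertex 1.123 1.411 -0.235
endloop
endfacet

endsolid
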